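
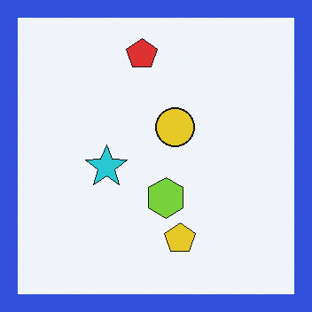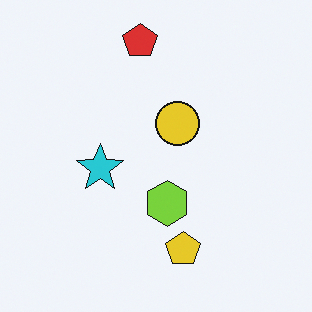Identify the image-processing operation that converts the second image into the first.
The image was framed with a blue border.

A solid blue frame runs around the edge of the first image, with the content slightly shrunk inside it.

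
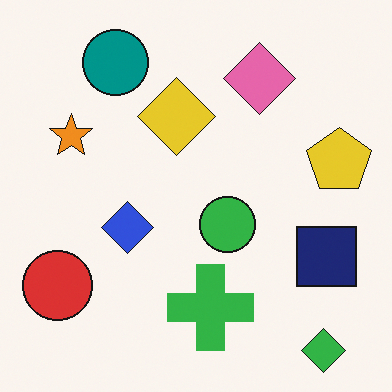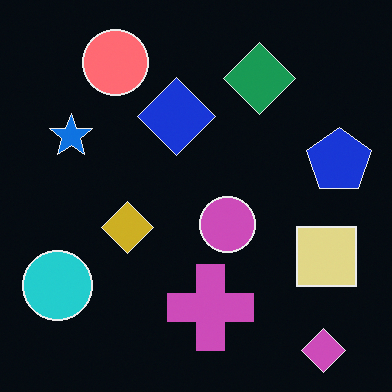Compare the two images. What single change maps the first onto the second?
Color-inverted (negative).

The light background has become dark and every shape's color is its complement — a photographic negative.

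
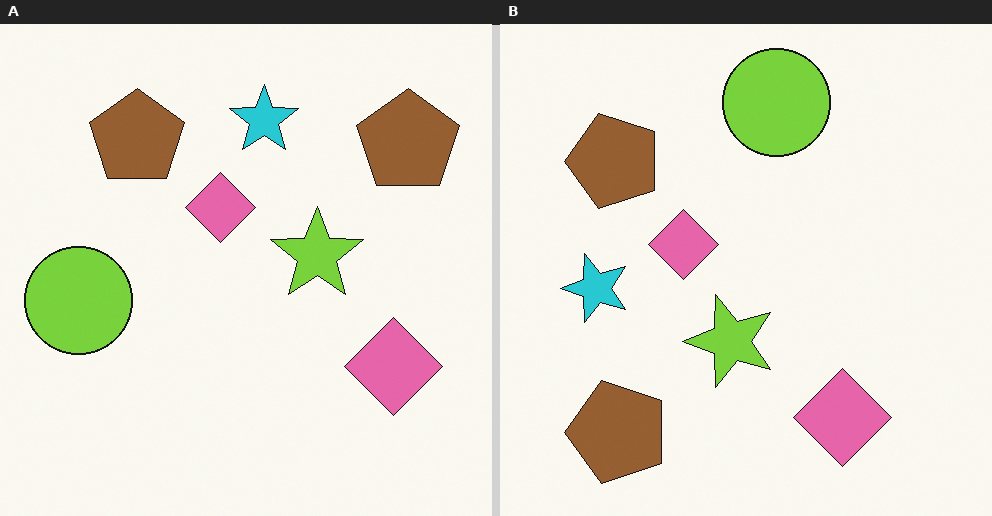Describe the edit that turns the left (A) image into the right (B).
The image was transposed (reflected across the top-left ↔ bottom-right diagonal).

Shapes have swapped their row and column positions — what was in the top-right is now in the bottom-left — a diagonal reflection.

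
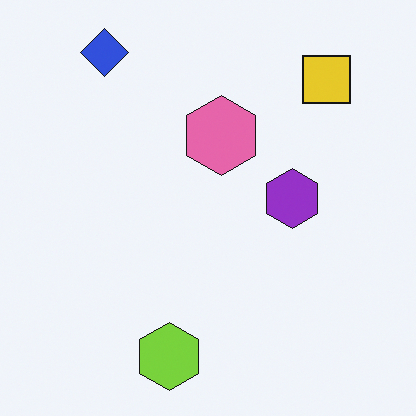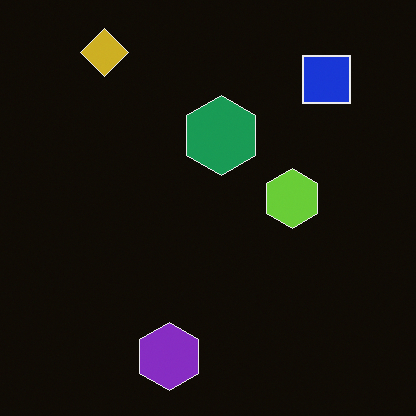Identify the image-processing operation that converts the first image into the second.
Color-inverted (negative).

The light background has become dark and every shape's color is its complement — a photographic negative.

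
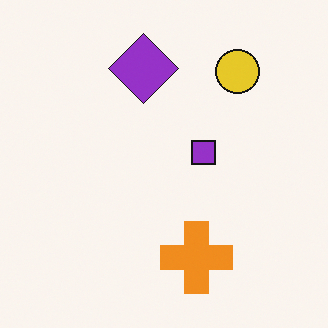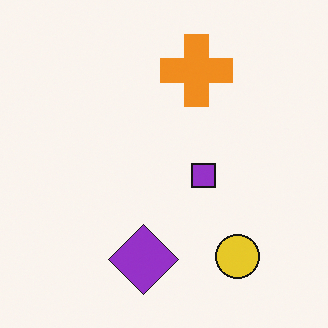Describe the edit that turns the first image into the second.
Flipped vertically (top ↔ bottom).

The purple diamond is in the top of the first image and the bottom of the second — shapes on opposite sides of the horizontal midline have swapped in a mirror flip.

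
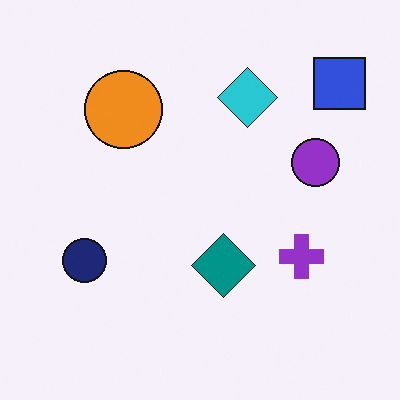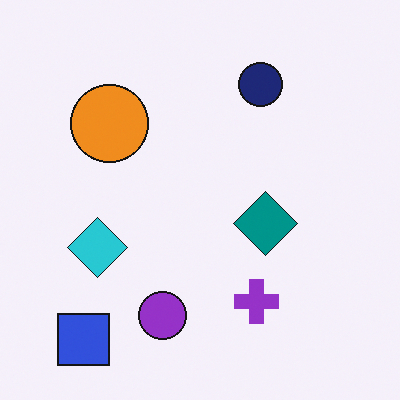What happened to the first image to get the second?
The second image is the first transposed (reflected across the top-left ↔ bottom-right diagonal).

Shapes have swapped their row and column positions — what was in the top-right is now in the bottom-left — a diagonal reflection.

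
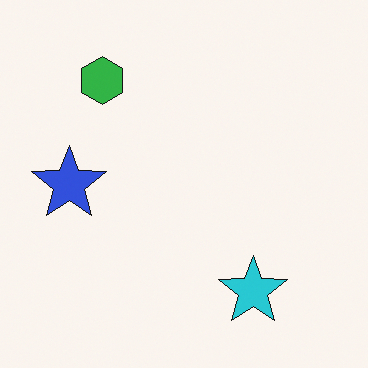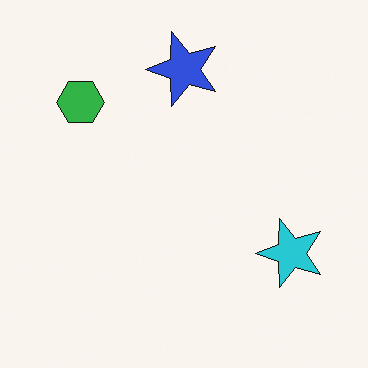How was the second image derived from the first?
It was transposed (reflected across the top-left ↔ bottom-right diagonal).

Shapes have swapped their row and column positions — what was in the top-right is now in the bottom-left — a diagonal reflection.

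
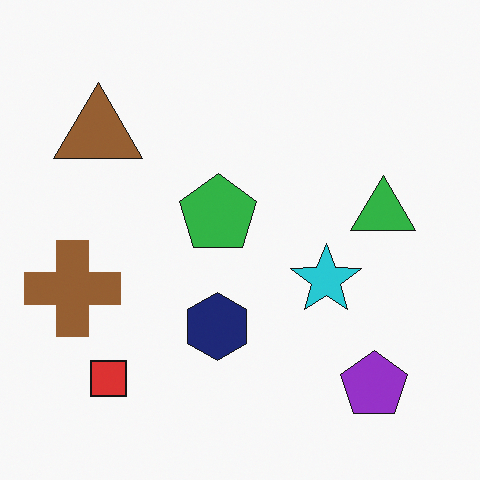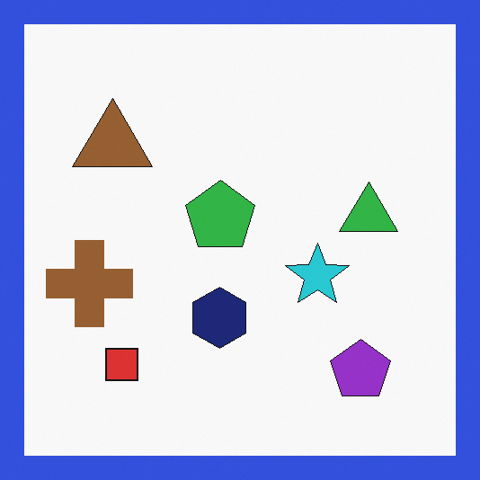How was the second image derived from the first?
It was framed with a blue border.

A solid blue frame runs around the edge of the second image, with the content slightly shrunk inside it.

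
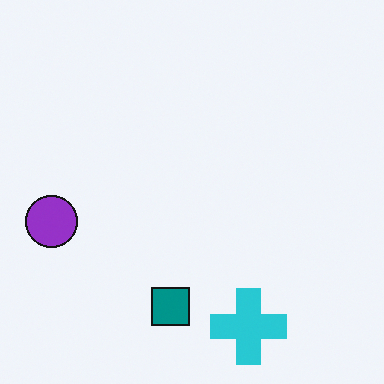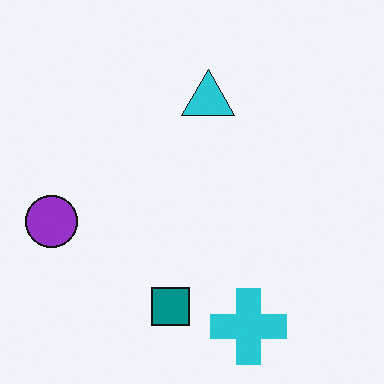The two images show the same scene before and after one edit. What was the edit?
The transformation is: overlaid with an additional cyan triangle.

A cyan triangle appears in the second image that is absent from the first.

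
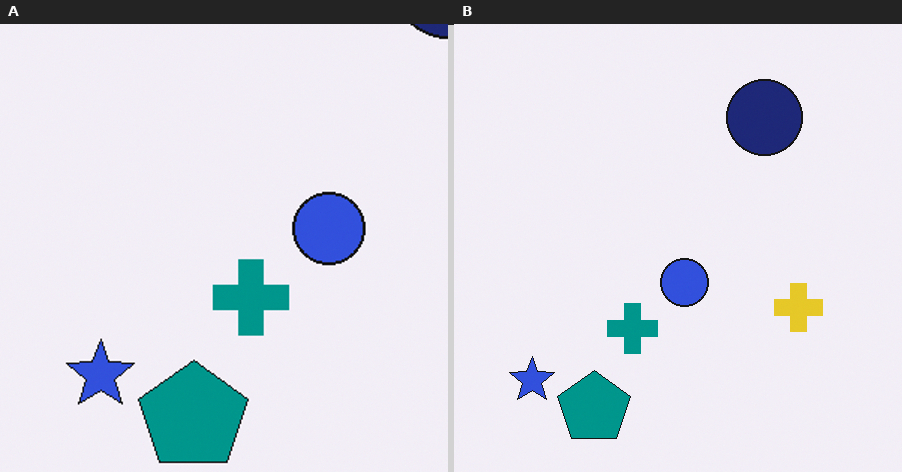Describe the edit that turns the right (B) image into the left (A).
It was cropped slightly and scaled back up.

The visible shapes are larger and the field of view is narrower; shapes near the original edges may be partly or wholly outside the frame — a crop-and-rescale.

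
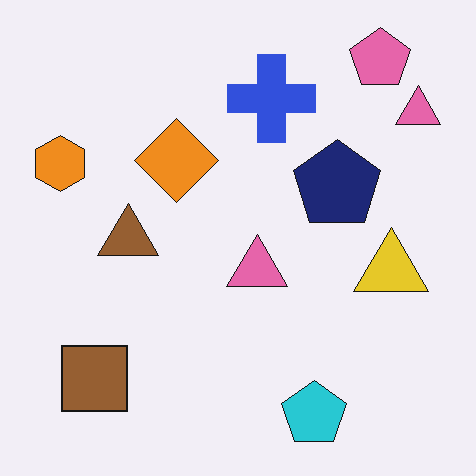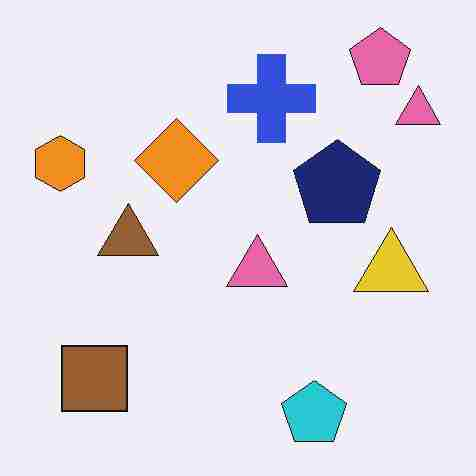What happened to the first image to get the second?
Degraded with heavy JPEG compression.

Blocky 8×8 compression artifacts appear around shape edges and the flat background shows ringing — characteristic JPEG degradation.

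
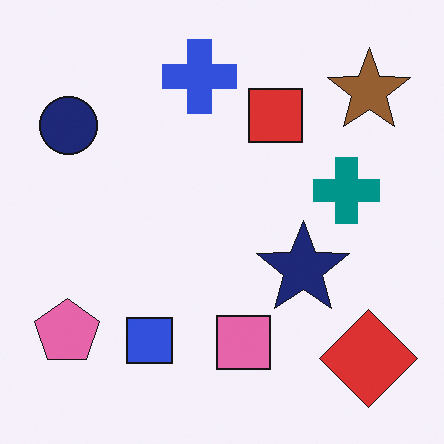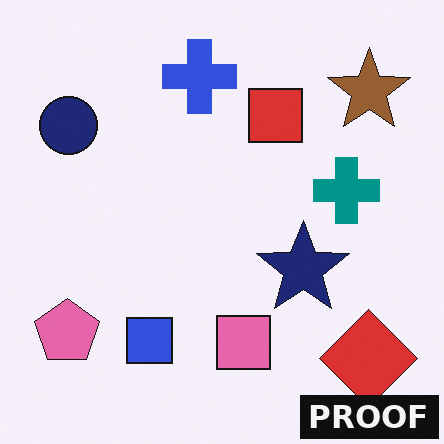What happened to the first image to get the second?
Watermarked with the text "PROOF" in the lower-right corner.

A dark label reading "PROOF" appears in the lower-right corner.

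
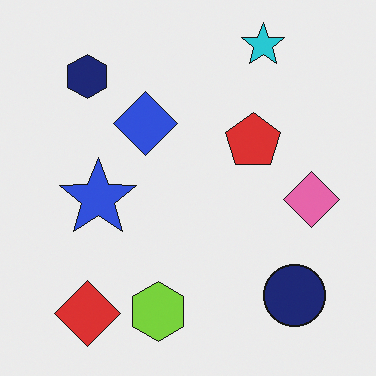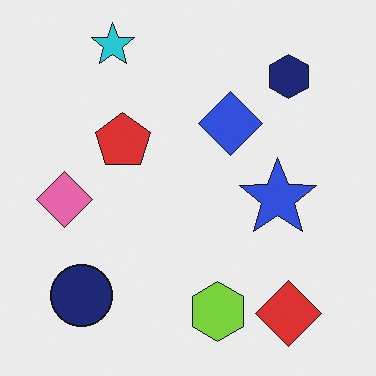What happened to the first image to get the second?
This is the original image flipped horizontally (left ↔ right).

The pink diamond is in the right of the first image and the left of the second — shapes on opposite sides of the vertical midline have swapped in a mirror flip.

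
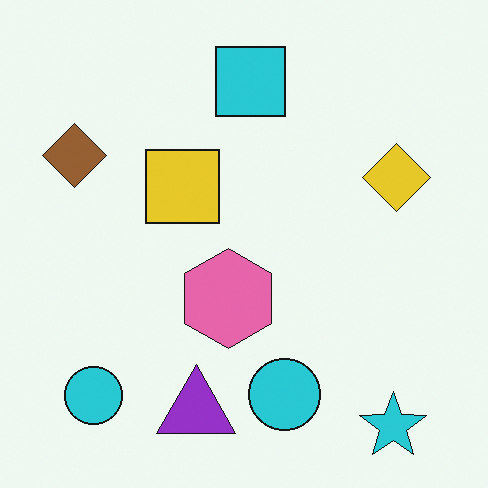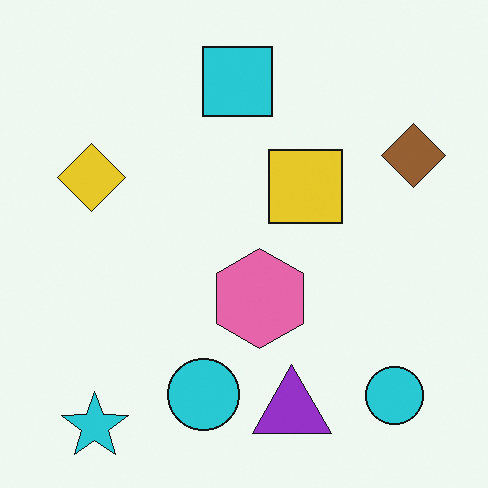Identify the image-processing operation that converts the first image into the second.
It was flipped horizontally (left ↔ right).

The brown diamond is in the top-left of the first image and the top-right of the second — shapes on opposite sides of the vertical midline have swapped in a mirror flip.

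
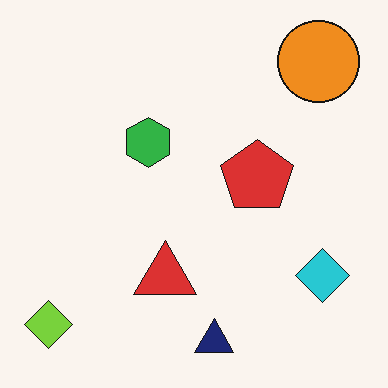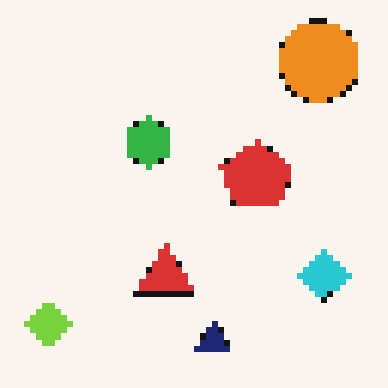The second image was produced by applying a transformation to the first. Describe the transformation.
The transformation is: pixelated into visible square blocks.

Shapes are reduced to large square blocks; fine edges and outlines are lost — a downscale-then-upscale (mosaic) effect.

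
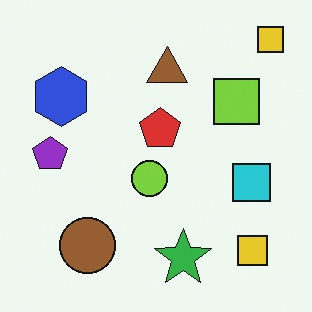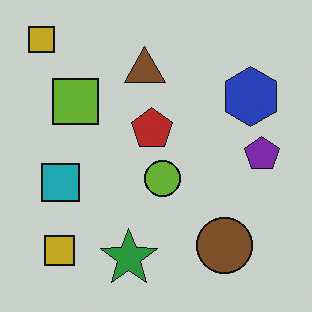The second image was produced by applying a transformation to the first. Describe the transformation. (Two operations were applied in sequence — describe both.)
Flipped horizontally (left ↔ right), then darkened a little.

The purple pentagon is in the left of the first image and the right of the second — shapes on opposite sides of the vertical midline have swapped in a mirror flip. Every pixel — background and shapes alike — is uniformly darkened.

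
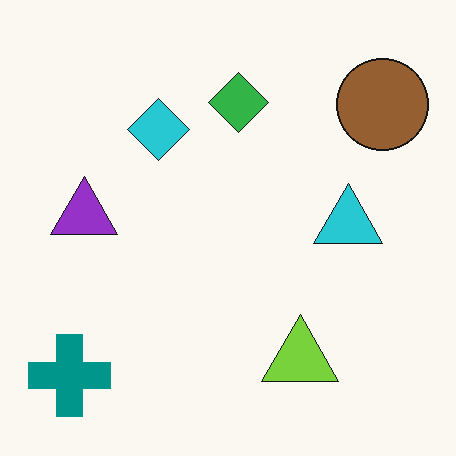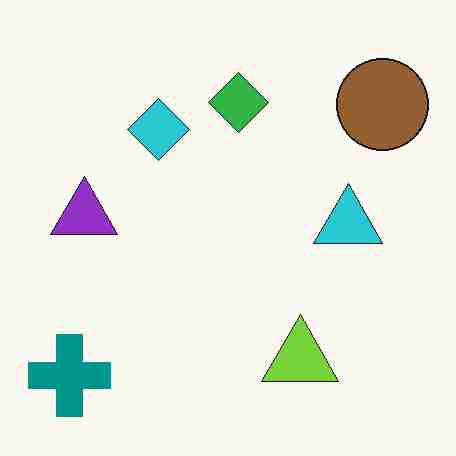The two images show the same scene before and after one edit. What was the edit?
Degraded with heavy JPEG compression.

Blocky 8×8 compression artifacts appear around shape edges and the flat background shows ringing — characteristic JPEG degradation.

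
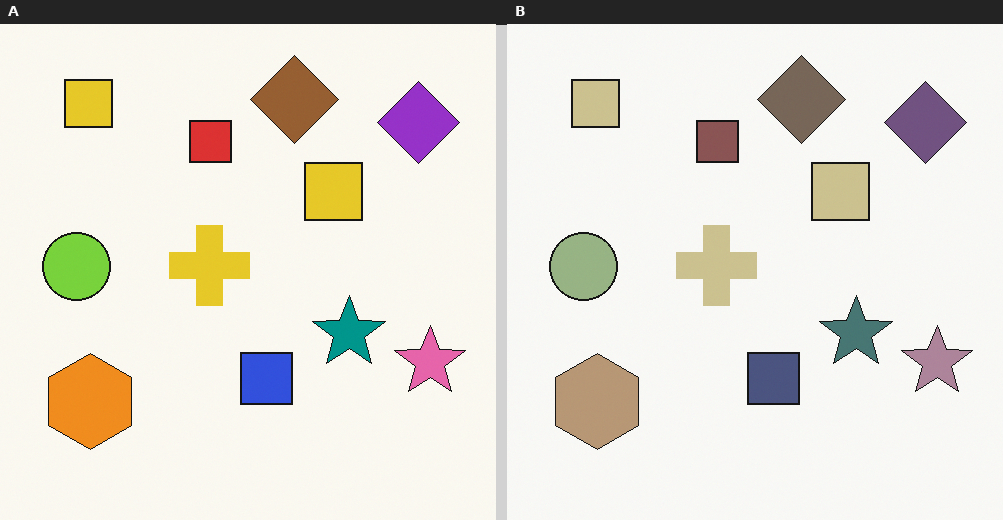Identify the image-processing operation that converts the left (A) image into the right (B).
The transformation is: heavily desaturated.

All colors are more muted and greyish — a global saturation change.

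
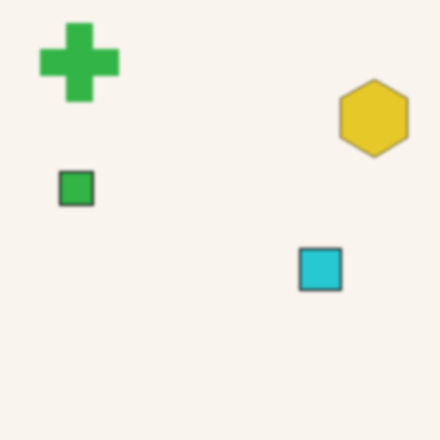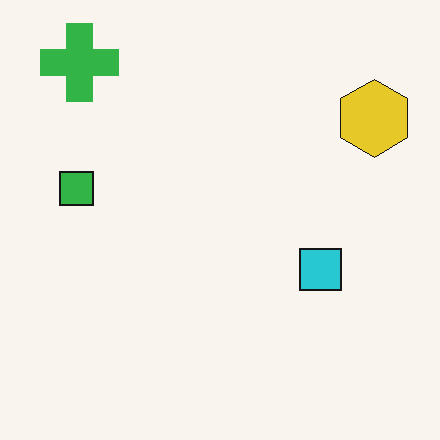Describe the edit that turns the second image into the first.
It was slightly softened.

Shape edges and outlines are uniformly softened across the whole image.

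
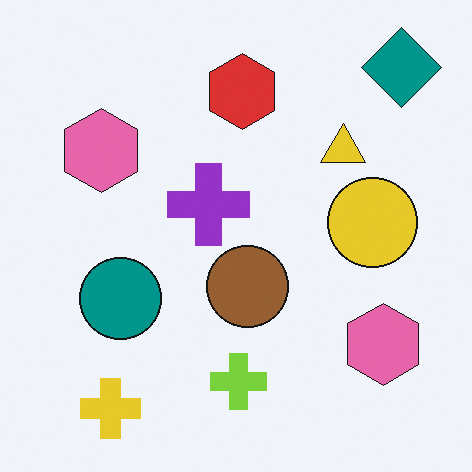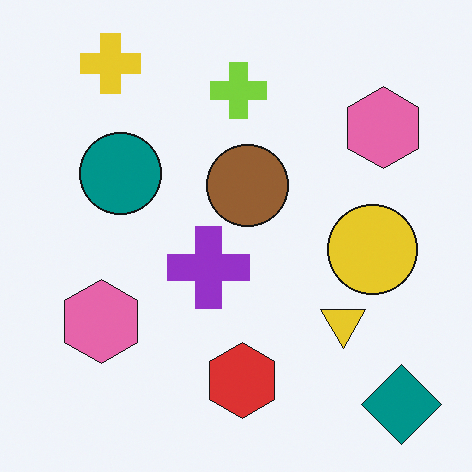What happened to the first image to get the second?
The second image is the first flipped vertically (top ↔ bottom).

The yellow cross is in the bottom-left of the first image and the top-left of the second — shapes on opposite sides of the horizontal midline have swapped in a mirror flip.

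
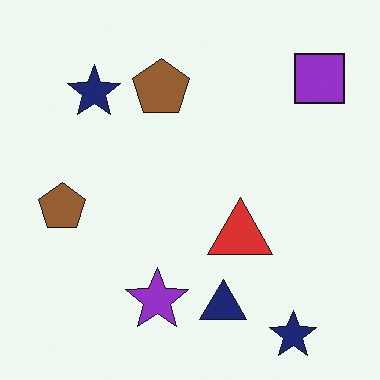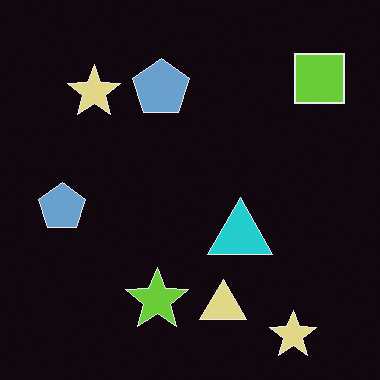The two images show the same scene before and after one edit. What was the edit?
The second image is the first color-inverted (negative).

The light background has become dark and every shape's color is its complement — a photographic negative.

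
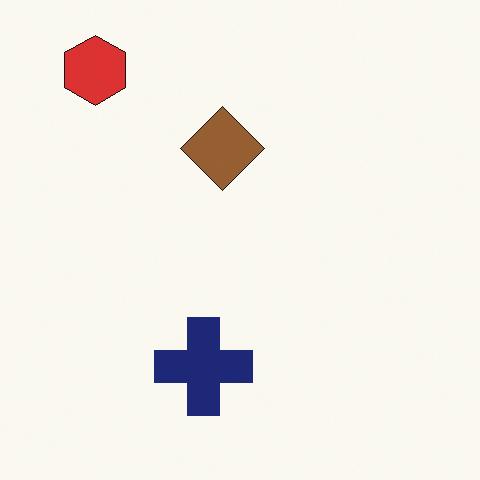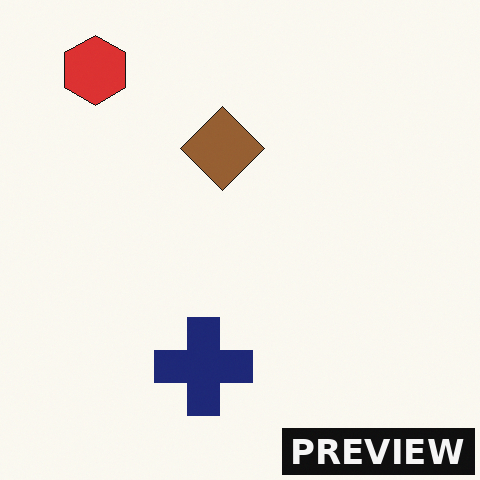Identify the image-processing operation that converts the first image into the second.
This is the original image watermarked with the text "PREVIEW" in the lower-right corner.

A dark label reading "PREVIEW" appears in the lower-right corner.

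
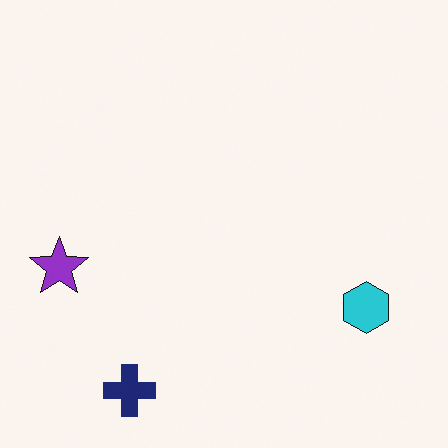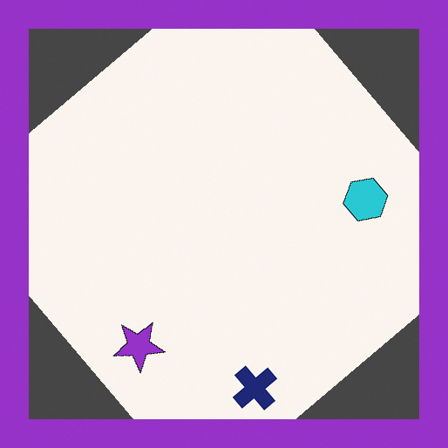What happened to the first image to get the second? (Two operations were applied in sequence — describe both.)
The second image is the first rotated counter-clockwise by a large amount — several tens of degrees, then framed with a purple border.

Every shape is tilted by the same angle and the image corners show triangular fill wedges — a whole-image rotation by a non-right angle. A solid purple frame runs around the edge of the second image, with the content slightly shrunk inside it.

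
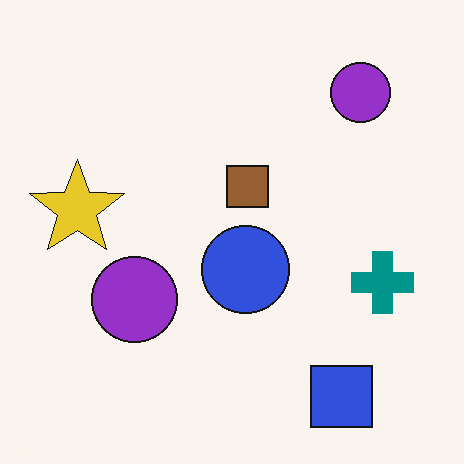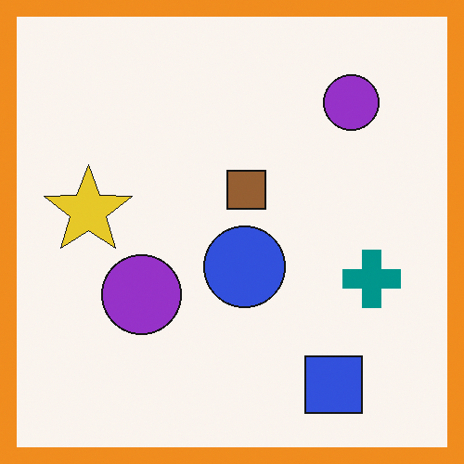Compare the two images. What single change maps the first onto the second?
It was framed with a orange border.

A solid orange frame runs around the edge of the second image, with the content slightly shrunk inside it.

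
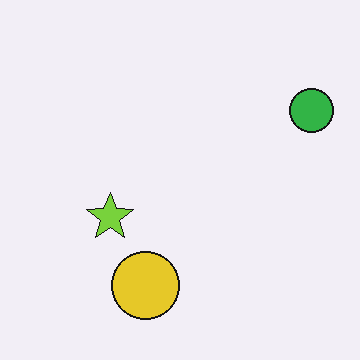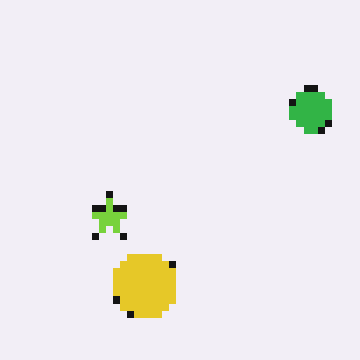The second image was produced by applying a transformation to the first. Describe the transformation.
Moderately pixelated.

Shapes are reduced to large square blocks; fine edges and outlines are lost — a downscale-then-upscale (mosaic) effect.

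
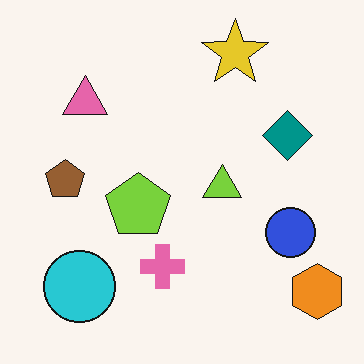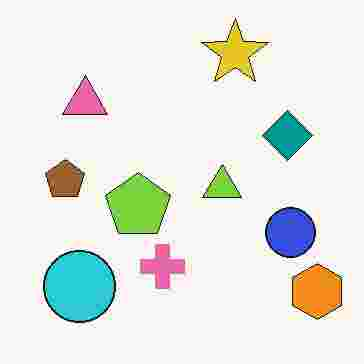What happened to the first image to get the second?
Degraded with heavy JPEG compression.

Blocky 8×8 compression artifacts appear around shape edges and the flat background shows ringing — characteristic JPEG degradation.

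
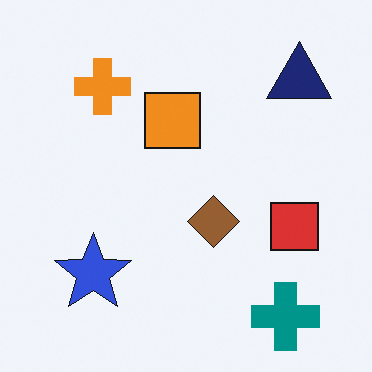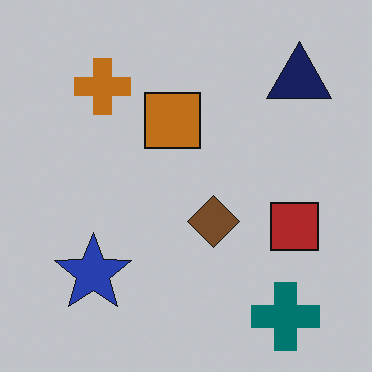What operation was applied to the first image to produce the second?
The image was slightly darkened.

Every pixel — background and shapes alike — is uniformly darkened.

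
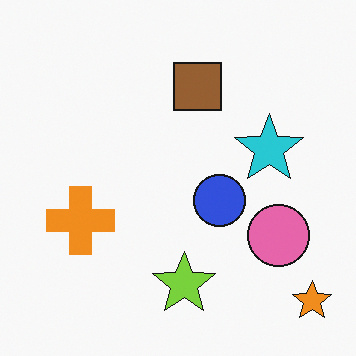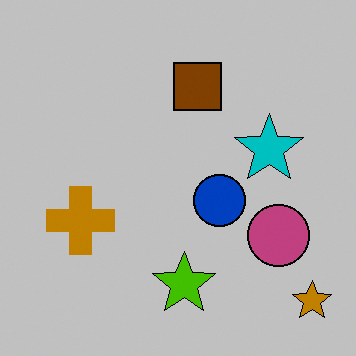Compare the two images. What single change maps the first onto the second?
It was heavily posterized to just a handful of flat colors.

Each flat color has snapped to a coarser quantized level — most visibly, the near-white background has dropped to a flat grey.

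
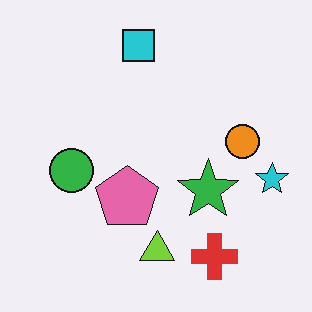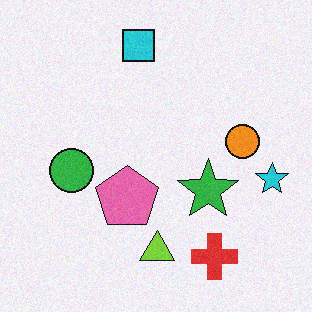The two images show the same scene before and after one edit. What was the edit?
It was degraded with a light layer of grain.

Random speckle covers the whole image, including the flat background.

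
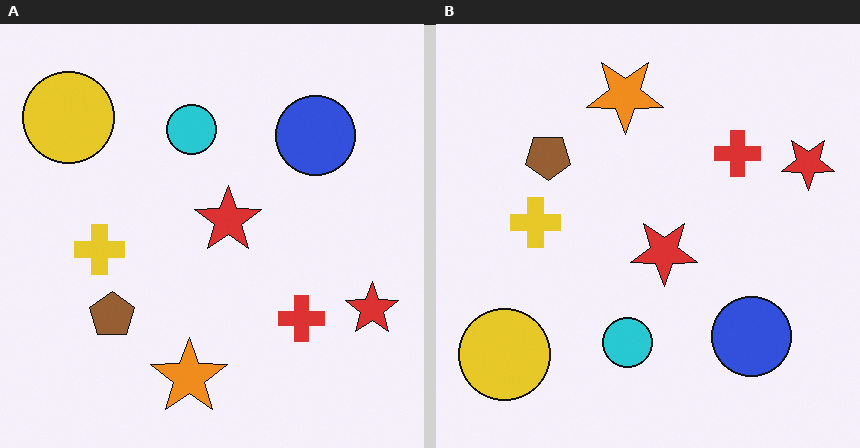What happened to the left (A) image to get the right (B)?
It was flipped vertically (top ↔ bottom).

The orange star is in the bottom of the left (A) image and the top of the right (B) — shapes on opposite sides of the horizontal midline have swapped in a mirror flip.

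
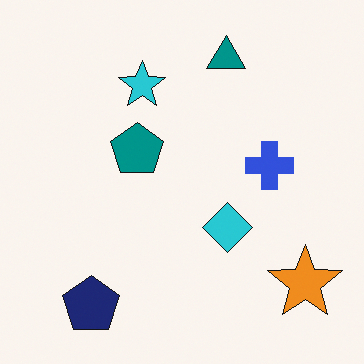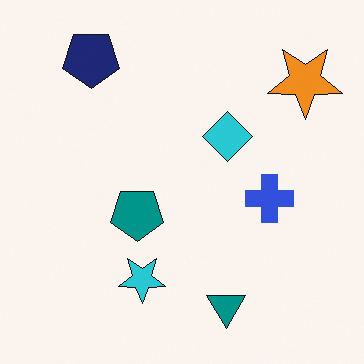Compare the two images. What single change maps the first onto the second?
The image was flipped vertically (top ↔ bottom).

The teal triangle is in the top of the first image and the bottom of the second — shapes on opposite sides of the horizontal midline have swapped in a mirror flip.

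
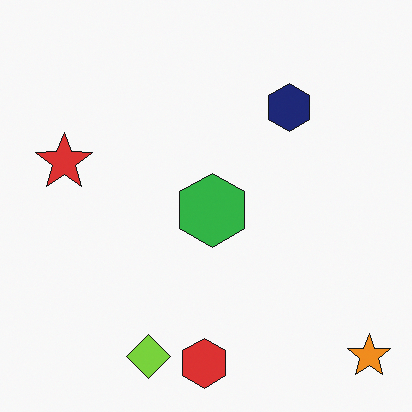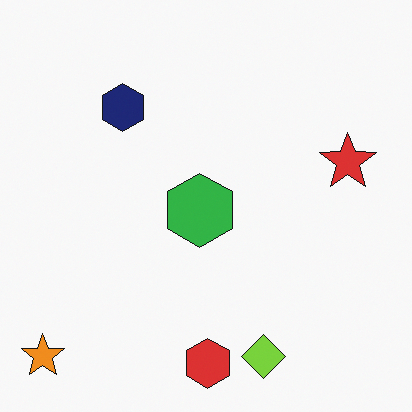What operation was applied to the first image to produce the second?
This is the original image flipped horizontally (left ↔ right).

The orange star is in the bottom-right of the first image and the bottom-left of the second — shapes on opposite sides of the vertical midline have swapped in a mirror flip.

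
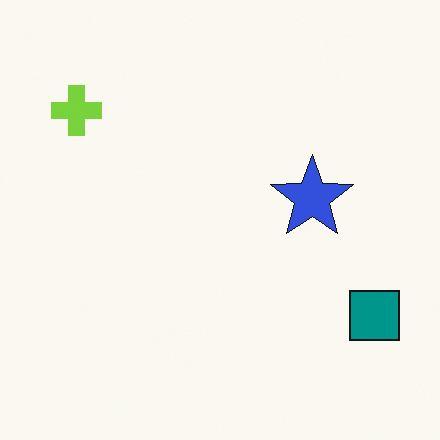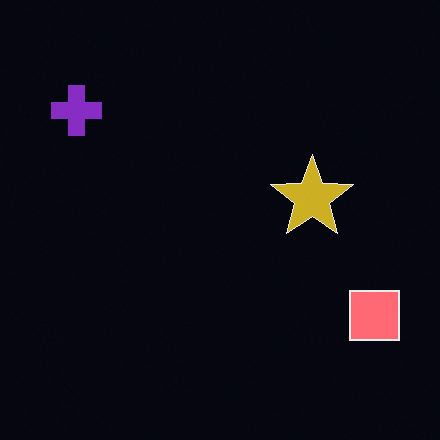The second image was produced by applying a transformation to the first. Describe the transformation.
It was color-inverted (negative).

The light background has become dark and every shape's color is its complement — a photographic negative.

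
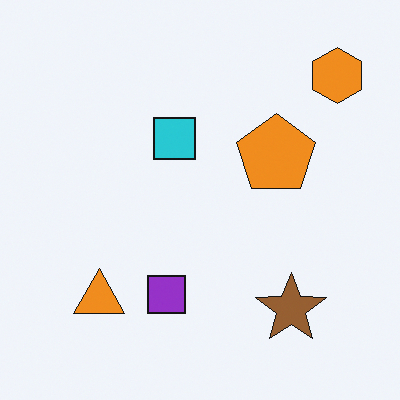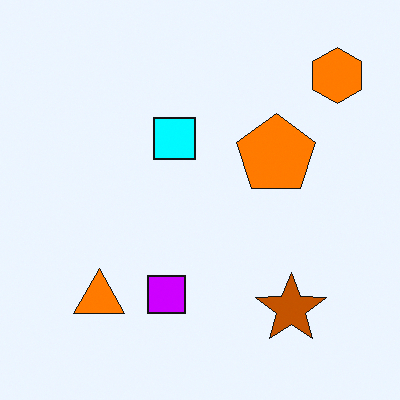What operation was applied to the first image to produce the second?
It was heavily oversaturated.

All colors are more vivid — a global saturation change.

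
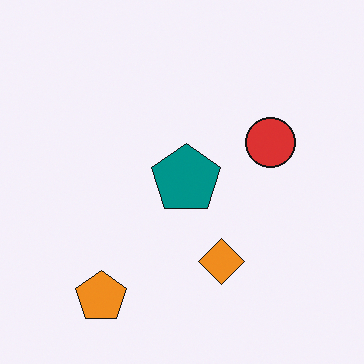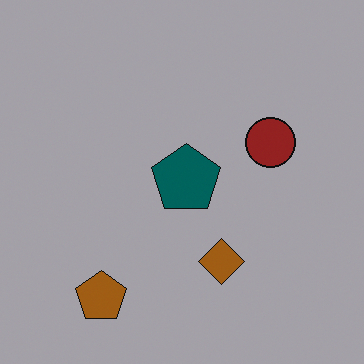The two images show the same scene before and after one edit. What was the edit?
The transformation is: noticeably darkened.

Every pixel — background and shapes alike — is uniformly darkened.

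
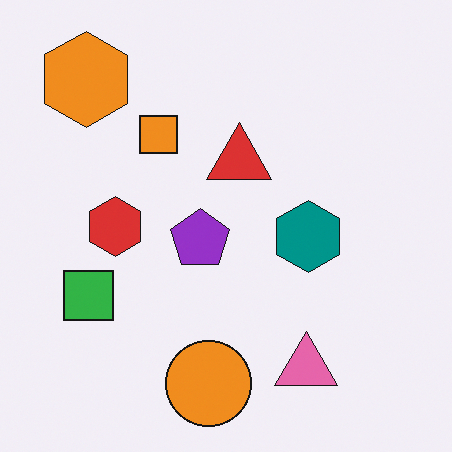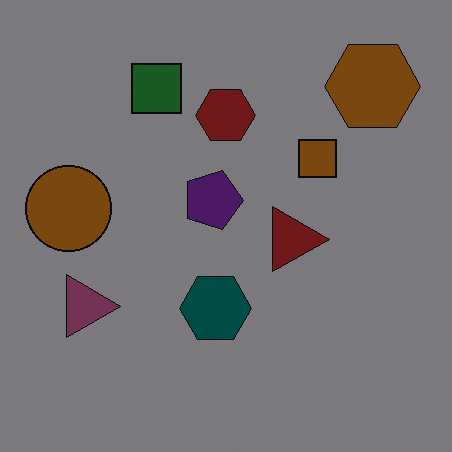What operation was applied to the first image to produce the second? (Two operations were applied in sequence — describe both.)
Darkened a lot, then rotated 90° clockwise.

Every pixel — background and shapes alike — is uniformly darkened. The orange hexagon sits in the top-left of the first image and the top-right of the second — consistent with a whole-image 90° clockwise rotation.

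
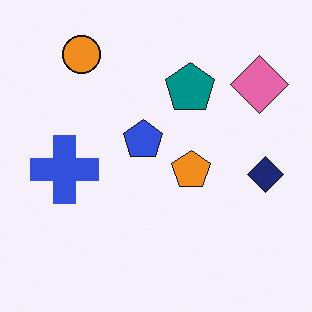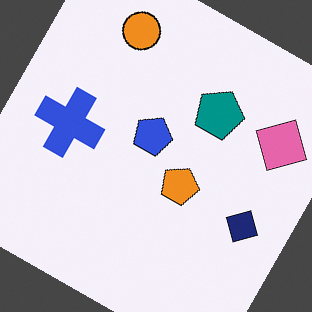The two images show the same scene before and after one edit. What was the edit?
It was rotated clockwise by a moderate amount.

Every shape is tilted by the same angle and the image corners show triangular fill wedges — a whole-image rotation by a non-right angle.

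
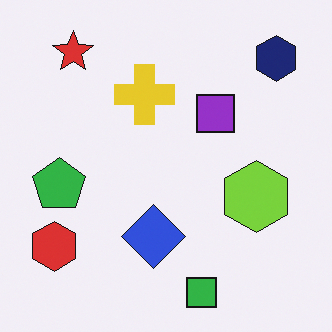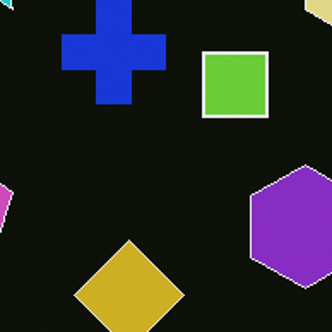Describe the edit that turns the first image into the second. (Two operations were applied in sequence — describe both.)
This is the original image color-inverted (negative), then cropped to a noticeably smaller region and rescaled.

The light background has become dark and every shape's color is its complement — a photographic negative. The visible shapes are larger and the field of view is narrower; shapes near the original edges may be partly or wholly outside the frame — a crop-and-rescale.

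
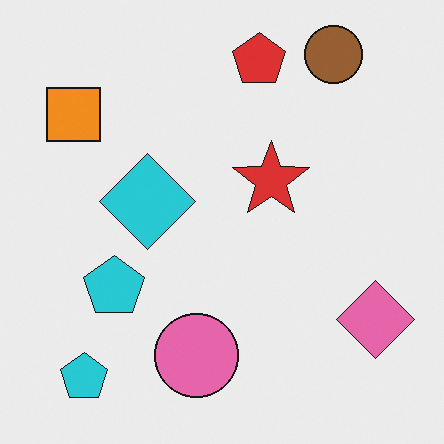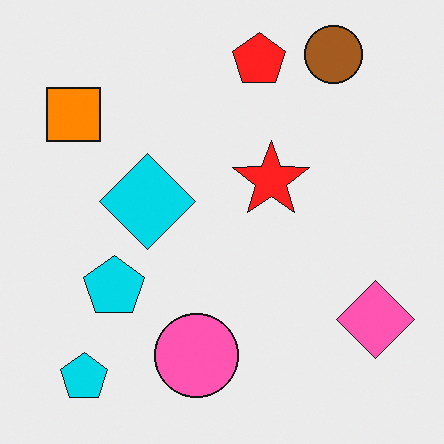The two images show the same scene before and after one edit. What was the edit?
Slightly oversaturated.

All colors are more vivid — a global saturation change.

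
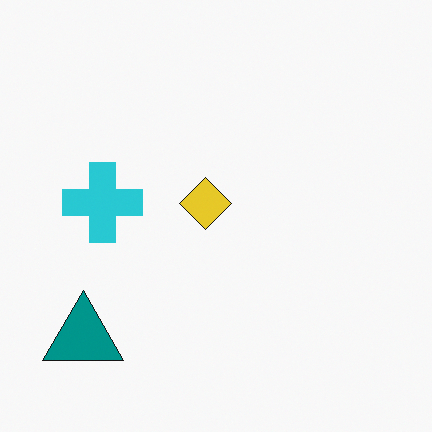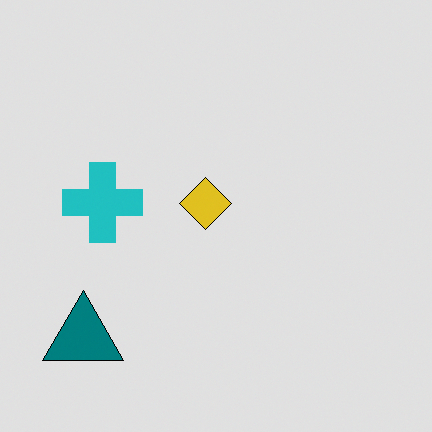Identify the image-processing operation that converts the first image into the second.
The image was posterized to a reduced palette.

Each flat color has snapped to a coarser quantized level — most visibly, the near-white background has dropped to a flat grey.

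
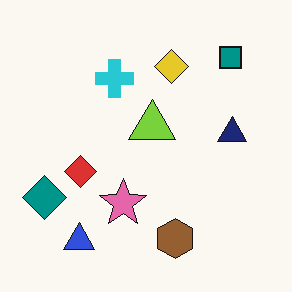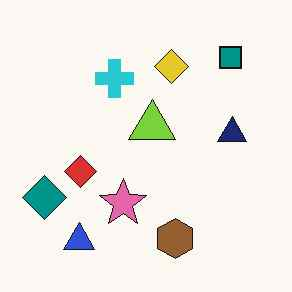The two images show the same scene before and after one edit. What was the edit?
The image was JPEG-compressed with visible artifacts.

Blocky 8×8 compression artifacts appear around shape edges and the flat background shows ringing — characteristic JPEG degradation.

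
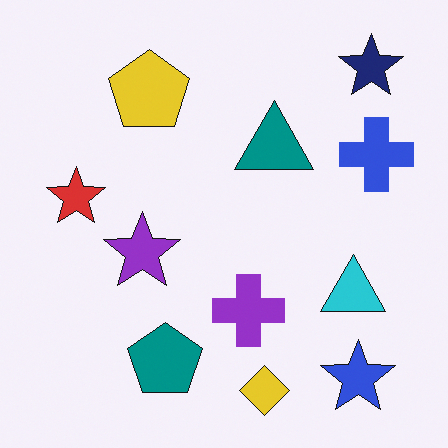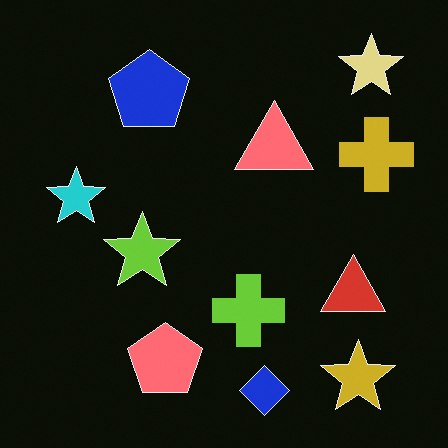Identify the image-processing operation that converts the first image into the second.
The image was color-inverted (negative).

The light background has become dark and every shape's color is its complement — a photographic negative.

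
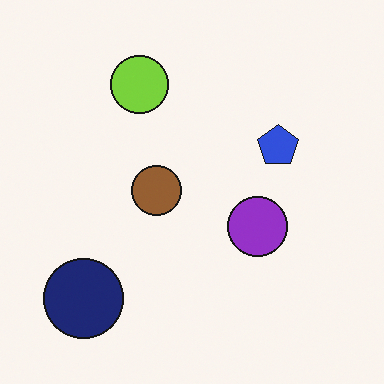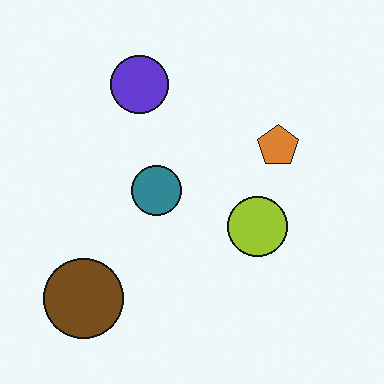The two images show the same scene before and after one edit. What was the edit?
Hue-shifted by a large amount.

Every shape's color has rotated by the same amount around the hue wheel — a uniform hue shift.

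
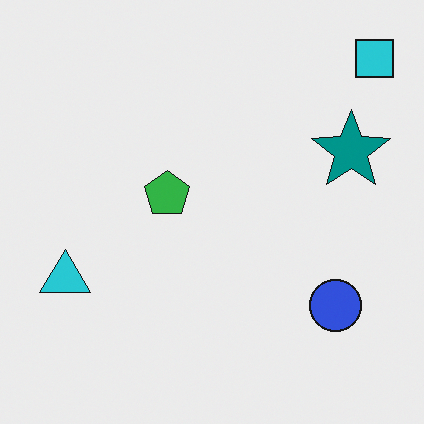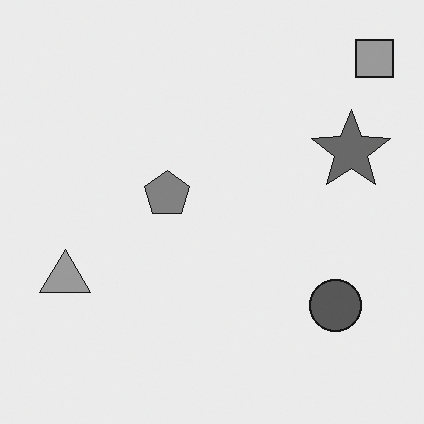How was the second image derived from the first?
This is the original image converted to grayscale.

All color is removed — every shape is now a shade of grey.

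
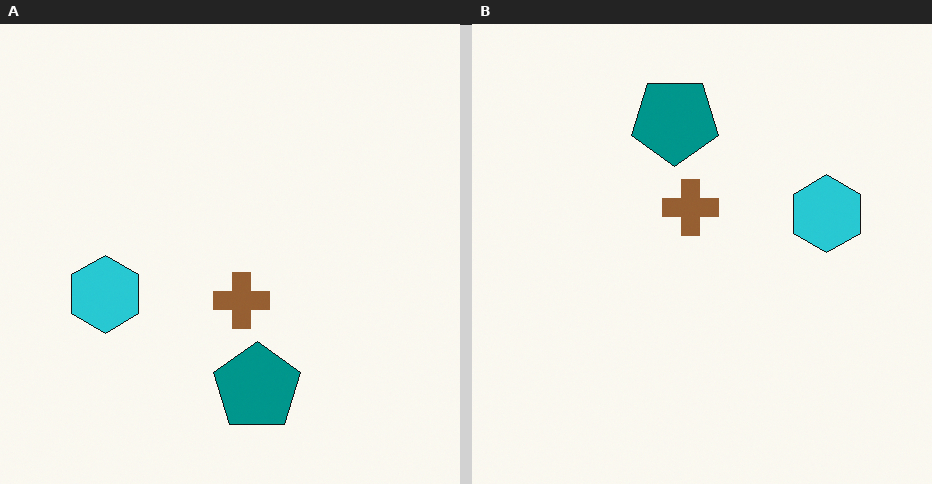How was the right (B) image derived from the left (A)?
The right (B) image is the left (A) rotated 180°.

The teal pentagon sits in the bottom of the left (A) image and the top of the right (B) — consistent with a whole-image 180° rotation.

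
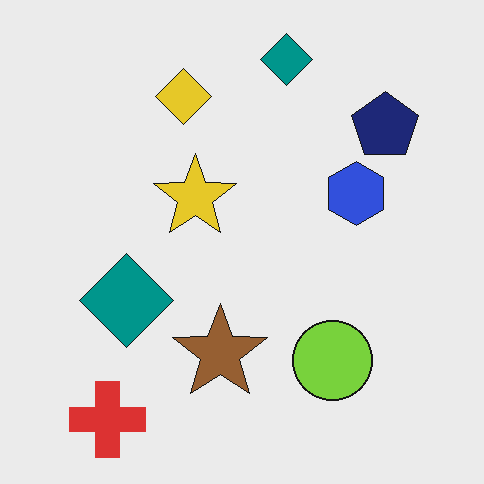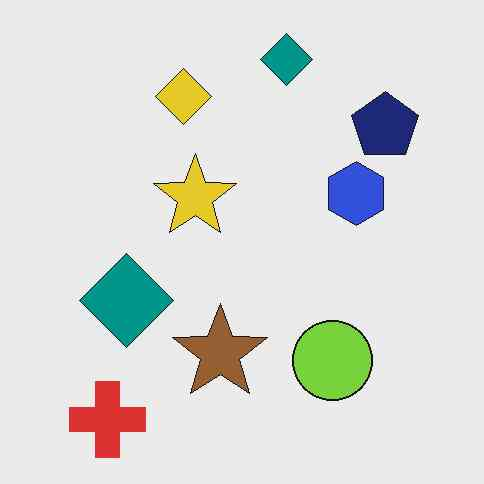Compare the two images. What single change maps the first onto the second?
The transformation is: given moderate JPEG compression.

Blocky 8×8 compression artifacts appear around shape edges and the flat background shows ringing — characteristic JPEG degradation.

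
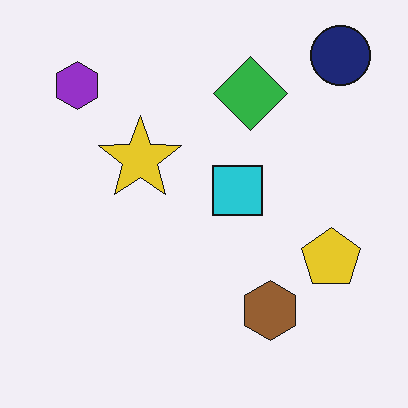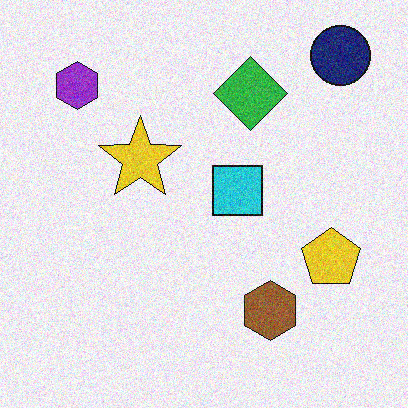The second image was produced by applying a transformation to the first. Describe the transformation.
It was degraded with moderate additive noise.

Random speckle covers the whole image, including the flat background.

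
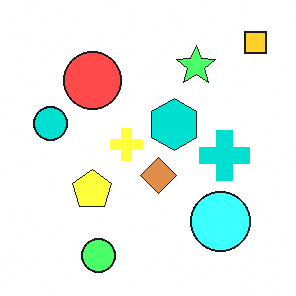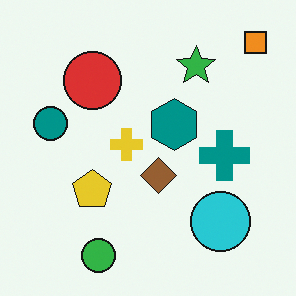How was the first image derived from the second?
The first image is the second substantially brightened.

Every pixel — background and shapes alike — is uniformly brightened.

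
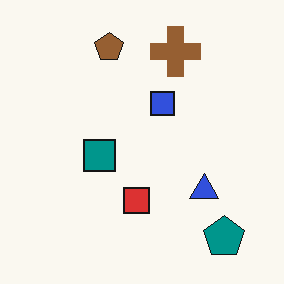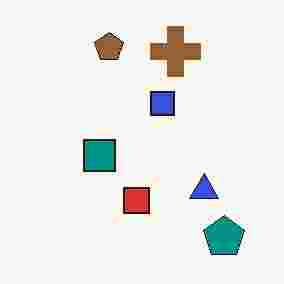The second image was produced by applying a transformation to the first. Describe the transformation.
Degraded with heavy JPEG compression.

Blocky 8×8 compression artifacts appear around shape edges and the flat background shows ringing — characteristic JPEG degradation.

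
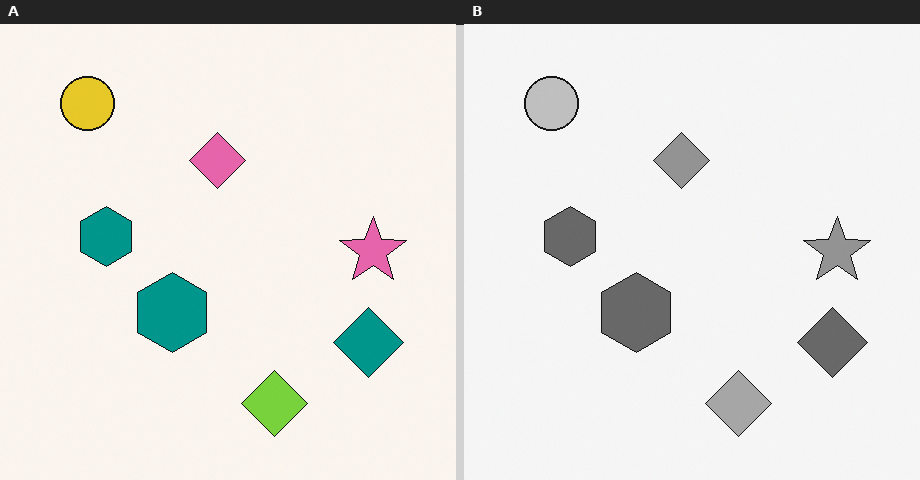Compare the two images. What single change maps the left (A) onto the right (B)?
The image was converted to grayscale.

All color is removed — every shape is now a shade of grey.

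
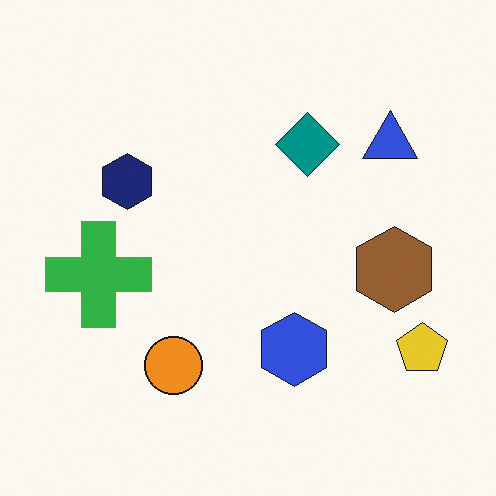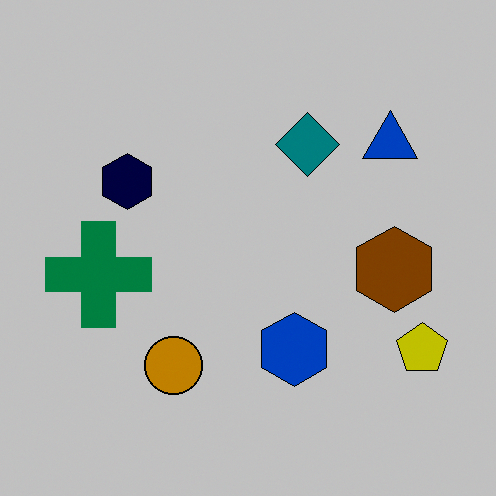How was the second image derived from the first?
Aggressively posterized.

Each flat color has snapped to a coarser quantized level — most visibly, the near-white background has dropped to a flat grey.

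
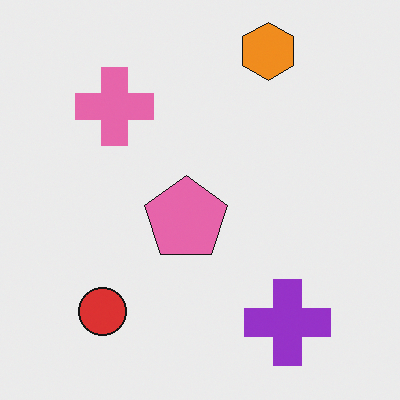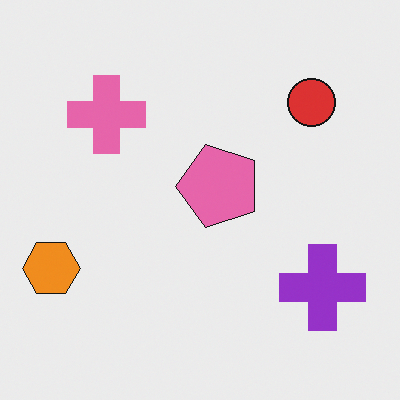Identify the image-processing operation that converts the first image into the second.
The image was transposed (reflected across the top-left ↔ bottom-right diagonal).

Shapes have swapped their row and column positions — what was in the top-right is now in the bottom-left — a diagonal reflection.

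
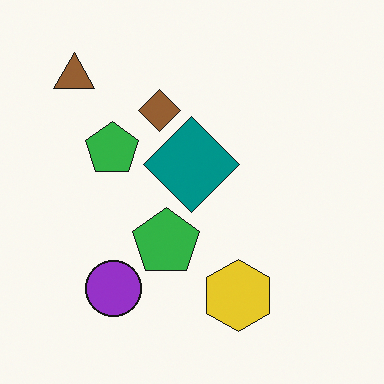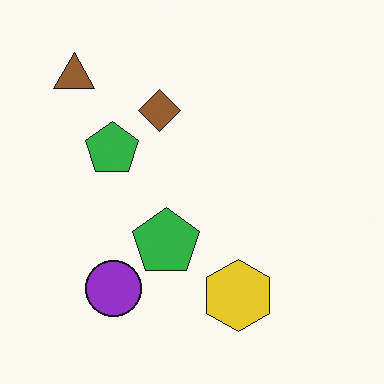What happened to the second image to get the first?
The first image is the second overlaid with an additional teal diamond.

A teal diamond appears in the first image that is absent from the second.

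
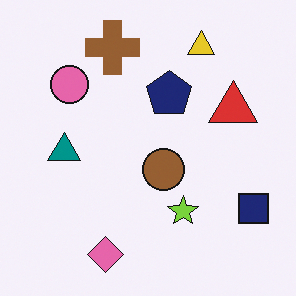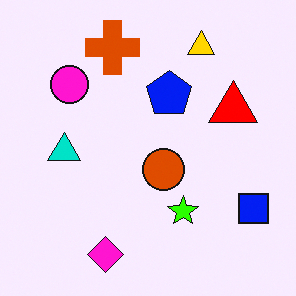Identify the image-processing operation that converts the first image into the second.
The image was heavily oversaturated.

All colors are more vivid — a global saturation change.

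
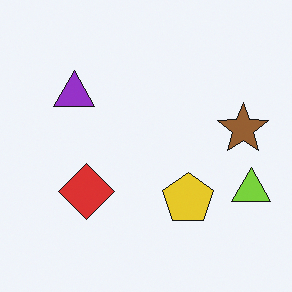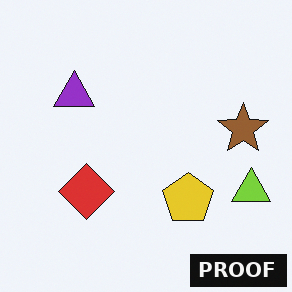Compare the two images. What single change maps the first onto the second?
The transformation is: watermarked with the text "PROOF" in the lower-right corner.

A dark label reading "PROOF" appears in the lower-right corner.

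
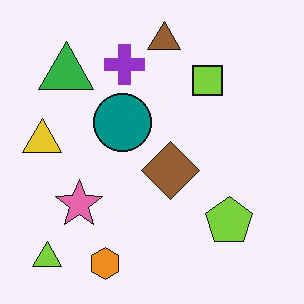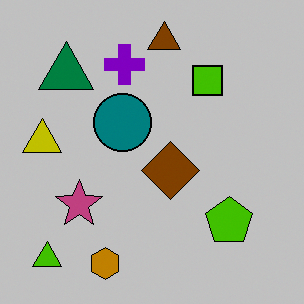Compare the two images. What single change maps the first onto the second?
Heavily posterized to just a handful of flat colors.

Each flat color has snapped to a coarser quantized level — most visibly, the near-white background has dropped to a flat grey.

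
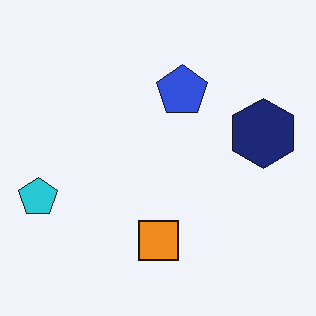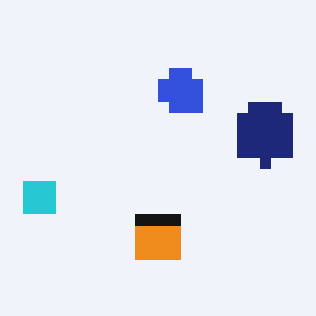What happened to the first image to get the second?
The image was heavily pixelated into large blocks.

Shapes are reduced to large square blocks; fine edges and outlines are lost — a downscale-then-upscale (mosaic) effect.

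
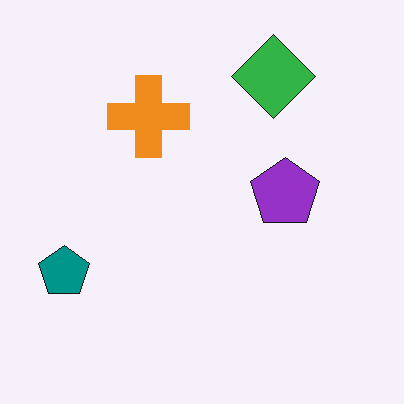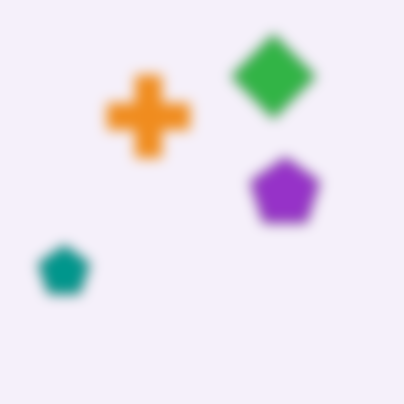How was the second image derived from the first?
The transformation is: strongly gaussian-blurred.

Shape edges and outlines are uniformly softened across the whole image.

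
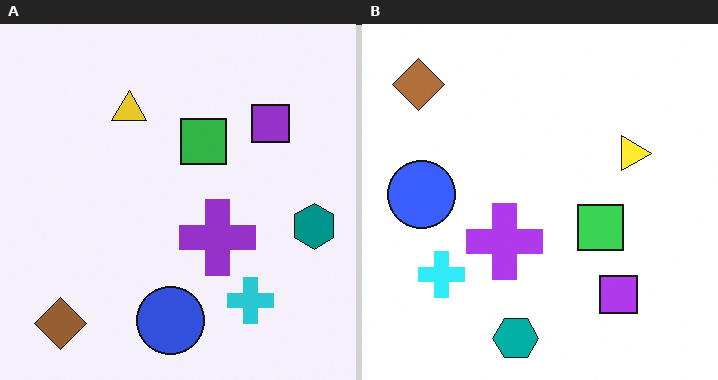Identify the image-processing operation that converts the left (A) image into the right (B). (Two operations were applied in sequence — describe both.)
This is the original image rotated 90° clockwise, then slightly brightened.

The brown diamond sits in the bottom-left of the left (A) image and the top-left of the right (B) — consistent with a whole-image 90° clockwise rotation. Every pixel — background and shapes alike — is uniformly brightened.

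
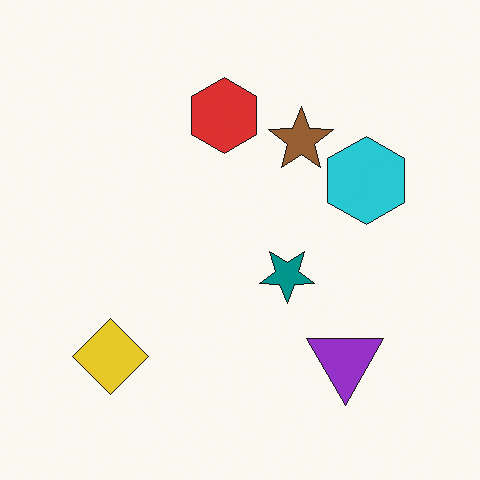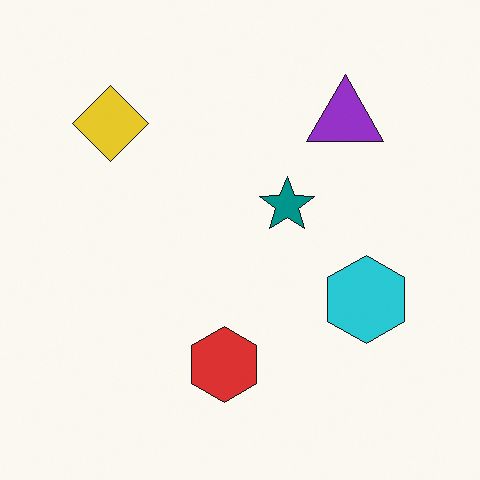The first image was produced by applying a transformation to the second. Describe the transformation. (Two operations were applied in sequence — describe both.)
The transformation is: flipped vertically (top ↔ bottom), then overlaid with an additional brown star.

The red hexagon is in the bottom of the second image and the top of the first — shapes on opposite sides of the horizontal midline have swapped in a mirror flip. A brown star appears in the first image that is absent from the second.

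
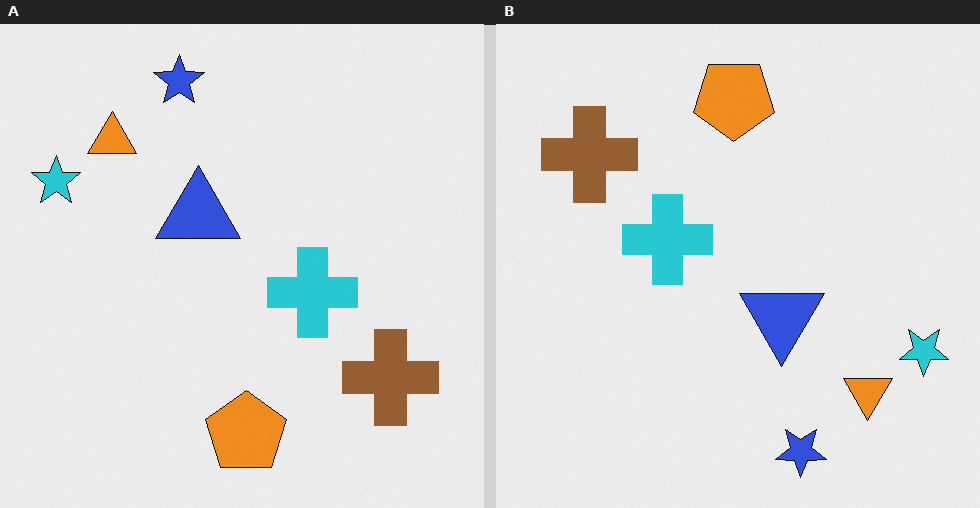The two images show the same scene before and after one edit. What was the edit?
The transformation is: rotated 180°.

The cyan star sits in the top-left of the left (A) image and the bottom-right of the right (B) — consistent with a whole-image 180° rotation.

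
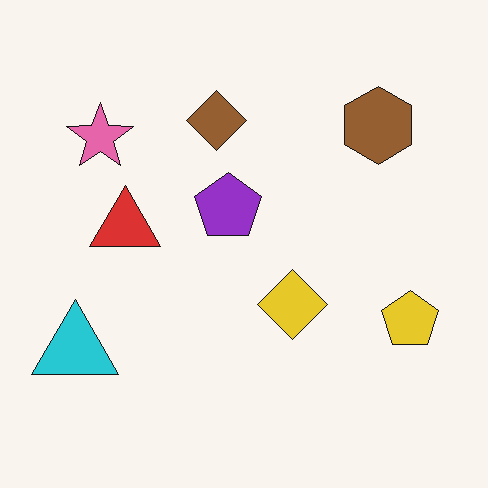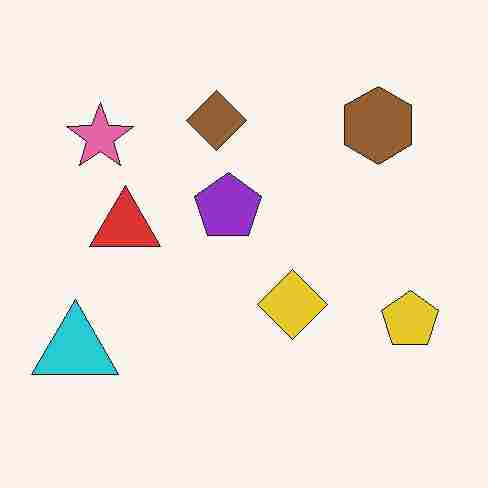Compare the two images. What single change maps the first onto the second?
This is the original image degraded with heavy JPEG compression.

Blocky 8×8 compression artifacts appear around shape edges and the flat background shows ringing — characteristic JPEG degradation.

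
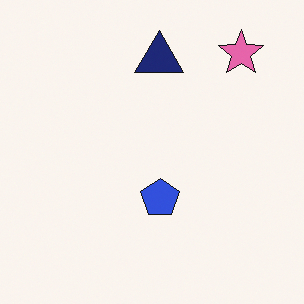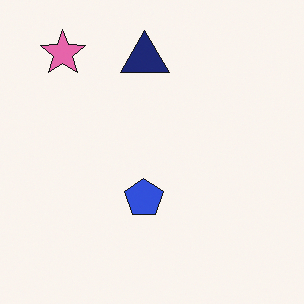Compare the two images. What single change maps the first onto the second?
Flipped horizontally (left ↔ right).

The pink star is in the top-right of the first image and the top-left of the second — shapes on opposite sides of the vertical midline have swapped in a mirror flip.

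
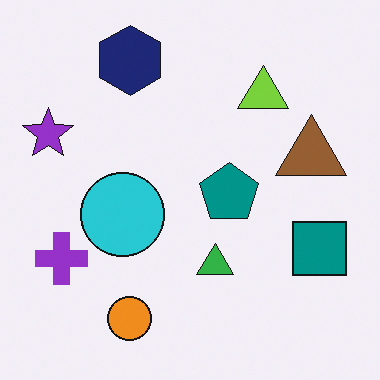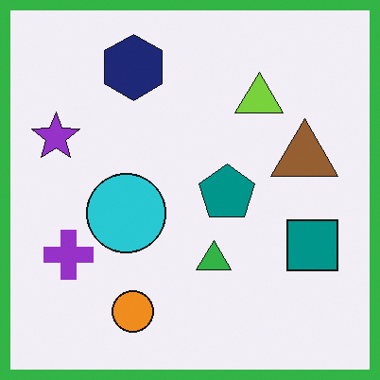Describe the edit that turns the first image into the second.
The transformation is: framed with a green border.

A solid green frame runs around the edge of the second image, with the content slightly shrunk inside it.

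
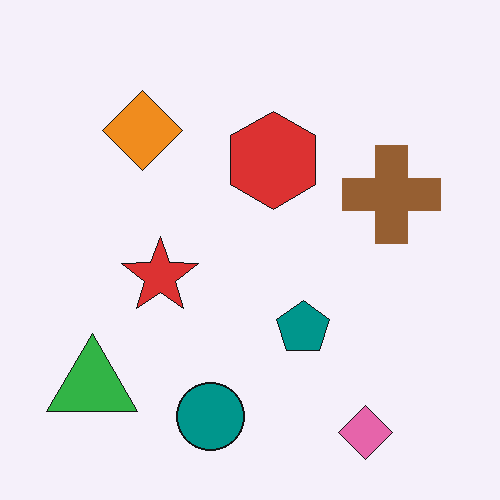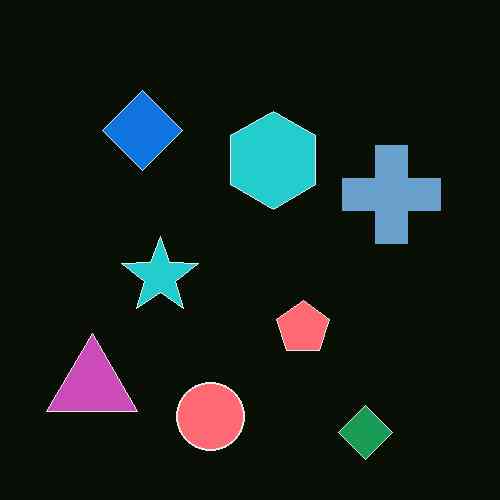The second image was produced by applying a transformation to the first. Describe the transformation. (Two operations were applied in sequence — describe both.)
It was given moderate JPEG compression, then color-inverted (negative).

Blocky 8×8 compression artifacts appear around shape edges and the flat background shows ringing — characteristic JPEG degradation. The light background has become dark and every shape's color is its complement — a photographic negative.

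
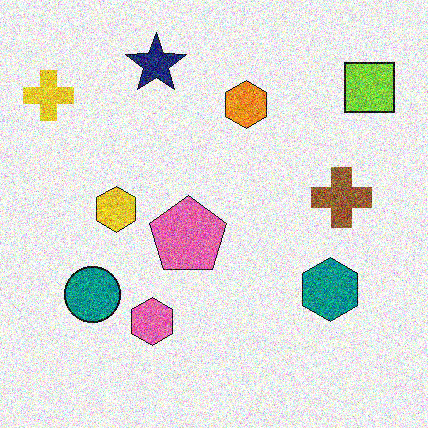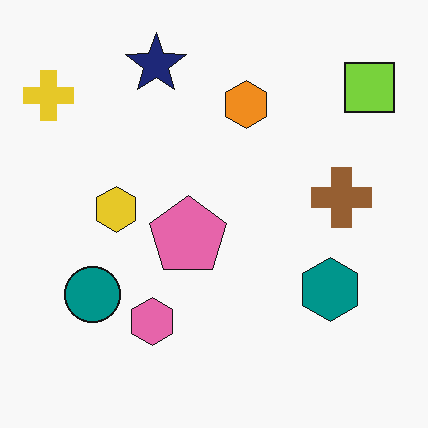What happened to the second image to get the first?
The first image is the second degraded with strong gaussian noise.

Random speckle covers the whole image, including the flat background.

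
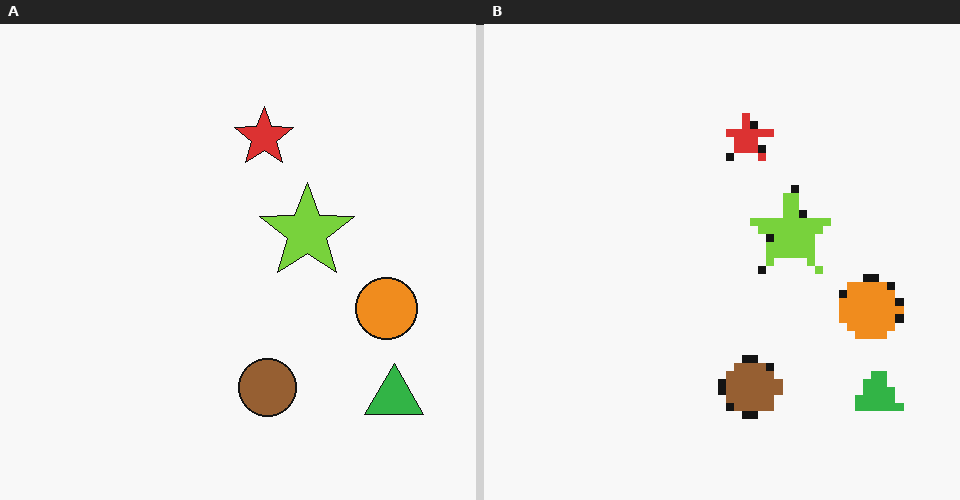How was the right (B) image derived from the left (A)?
The image was pixelated into visible square blocks.

Shapes are reduced to large square blocks; fine edges and outlines are lost — a downscale-then-upscale (mosaic) effect.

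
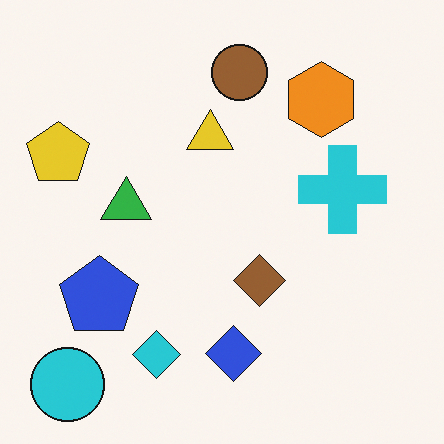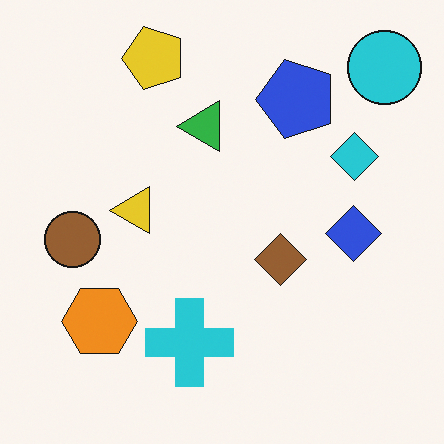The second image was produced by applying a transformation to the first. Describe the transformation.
This is the original image transposed (reflected across the top-left ↔ bottom-right diagonal).

Shapes have swapped their row and column positions — what was in the top-right is now in the bottom-left — a diagonal reflection.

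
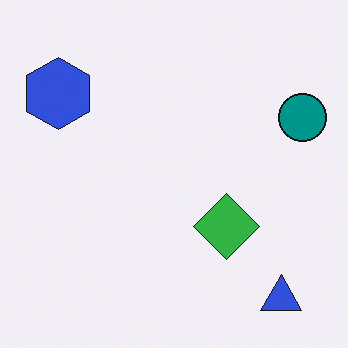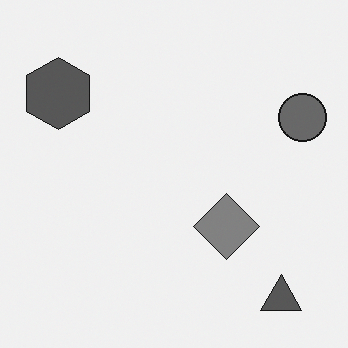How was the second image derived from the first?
This is the original image converted to grayscale.

All color is removed — every shape is now a shade of grey.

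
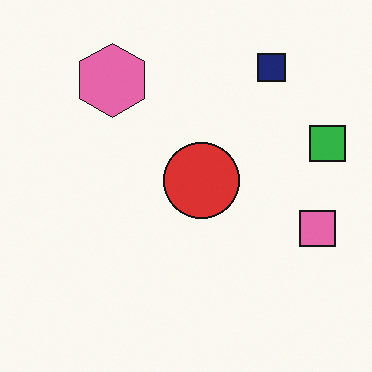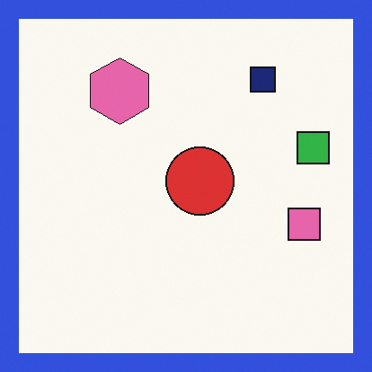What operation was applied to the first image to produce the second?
It was framed with a blue border.

A solid blue frame runs around the edge of the second image, with the content slightly shrunk inside it.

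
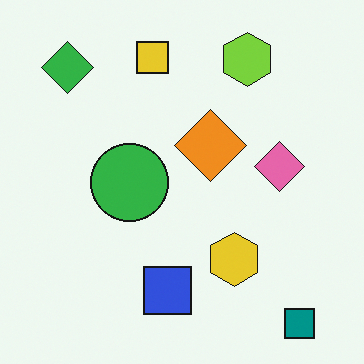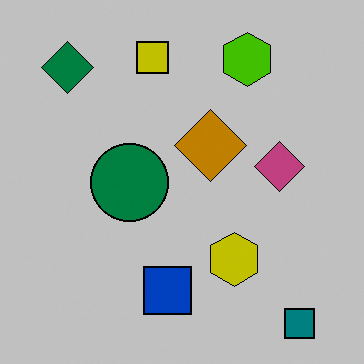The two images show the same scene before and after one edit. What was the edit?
The image was aggressively posterized.

Each flat color has snapped to a coarser quantized level — most visibly, the near-white background has dropped to a flat grey.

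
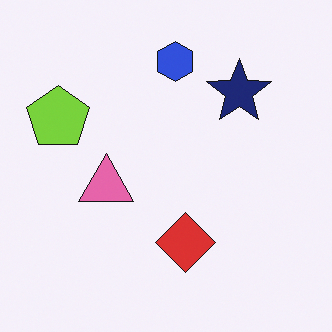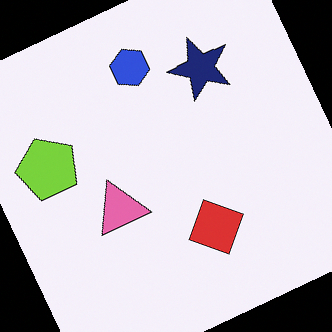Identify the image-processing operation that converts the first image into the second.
The second image is the first rotated counter-clockwise by a clearly visible amount.

Every shape is tilted by the same angle and the image corners show triangular fill wedges — a whole-image rotation by a non-right angle.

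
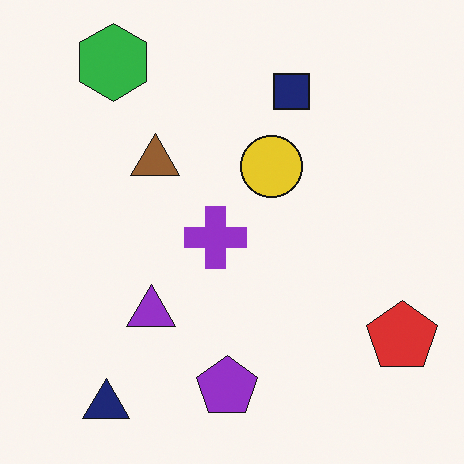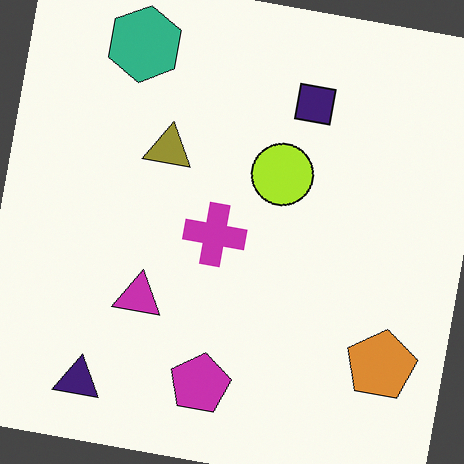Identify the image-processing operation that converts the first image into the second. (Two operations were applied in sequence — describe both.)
The second image is the first hue-shifted slightly, then rotated clockwise by a small amount.

Every shape's color has rotated by the same amount around the hue wheel — a uniform hue shift. Every shape is tilted by the same angle and the image corners show triangular fill wedges — a whole-image rotation by a non-right angle.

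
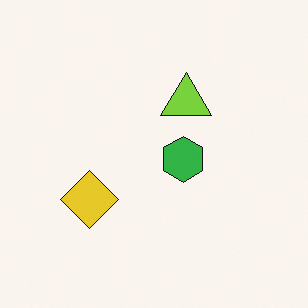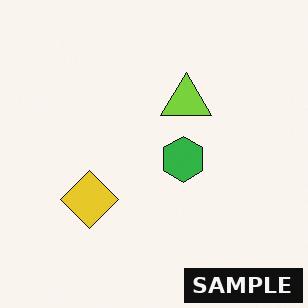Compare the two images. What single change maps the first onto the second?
This is the original image watermarked with the text "SAMPLE" in the lower-right corner.

A dark label reading "SAMPLE" appears in the lower-right corner.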